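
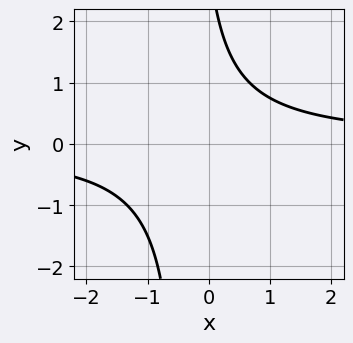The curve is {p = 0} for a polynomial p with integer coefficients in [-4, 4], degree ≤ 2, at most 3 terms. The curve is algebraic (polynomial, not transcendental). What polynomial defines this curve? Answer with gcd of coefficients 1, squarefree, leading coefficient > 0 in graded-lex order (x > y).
1. The degree is 2 — a generic line meets the curve in up to 2 points.
2. From the visible intercepts: no y-intercept at any integer in the box; no x-intercept at any integer in the box.
3. These observations pin down the coefficients.

3*x*y + y - 3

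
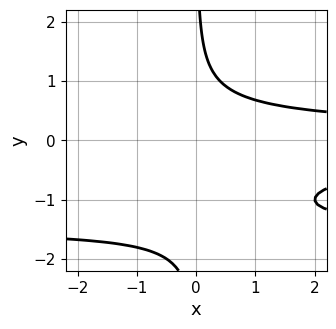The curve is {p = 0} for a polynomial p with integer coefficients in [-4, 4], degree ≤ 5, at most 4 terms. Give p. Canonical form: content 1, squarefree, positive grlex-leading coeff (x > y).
2*x*y^3 + 3*x*y^2 - 2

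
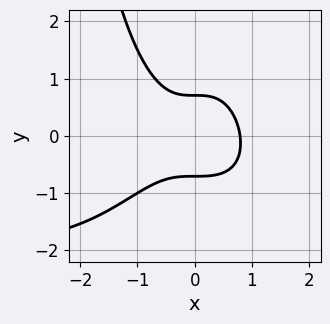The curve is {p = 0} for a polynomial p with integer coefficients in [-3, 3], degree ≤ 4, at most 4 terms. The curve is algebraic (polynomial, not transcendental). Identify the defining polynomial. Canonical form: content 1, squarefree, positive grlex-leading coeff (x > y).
(a) The degree is 4 — no degree-3 curve has this shape.
(b) Putting this together gives p.

x^3*y + 2*x^3 + 2*y^2 - 1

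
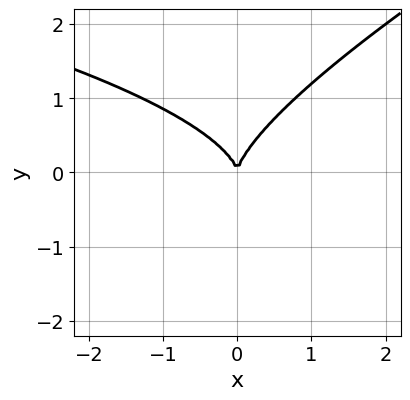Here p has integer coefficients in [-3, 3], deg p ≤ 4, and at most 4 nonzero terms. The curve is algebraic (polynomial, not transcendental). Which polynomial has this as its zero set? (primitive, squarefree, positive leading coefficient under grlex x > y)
First, degree: a generic line meets the curve in up to 3 points, so deg p = 3.
Then, from the axis intercepts and sections: one x-axis crossing is at x = 0; one y-axis crossing is at y = 0.
Finally, putting this together gives p.

x*y^2 - 2*y^3 + 2*x^2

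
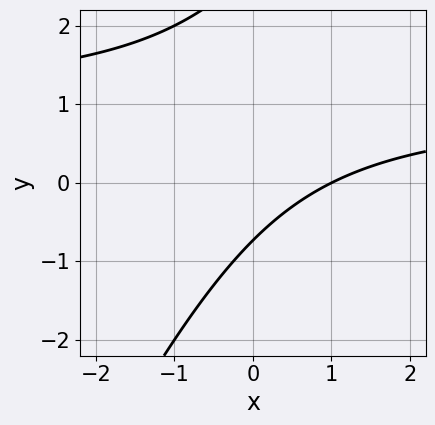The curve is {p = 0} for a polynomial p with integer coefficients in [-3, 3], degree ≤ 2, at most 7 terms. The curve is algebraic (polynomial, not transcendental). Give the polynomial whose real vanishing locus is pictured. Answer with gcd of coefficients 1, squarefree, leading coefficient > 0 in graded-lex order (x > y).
2*x*y - y^2 - 2*x + 2*y + 2

The degree is 2 — the shape is more complex than any degree-1 curve.
Observable constraints: it meets the x-axis at x = 1 (among the integer gridlines).
Putting this together gives p.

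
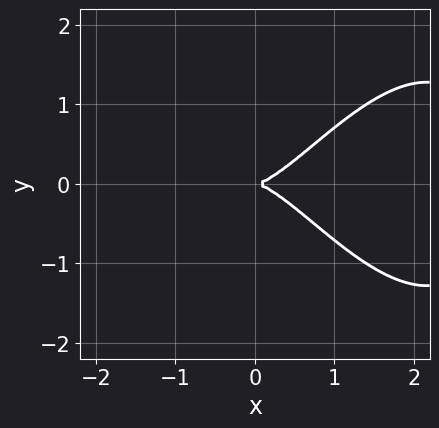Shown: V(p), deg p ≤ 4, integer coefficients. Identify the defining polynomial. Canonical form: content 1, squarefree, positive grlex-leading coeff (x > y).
(a) deg p = 4.
(b) Symmetries: mirror symmetry y ↦ −y ⇒ only even powers of y.
(c) Reading off the gridlines: it crosses the x-axis at the gridline x = 0; it meets the y-axis at y = 0 (among the integer gridlines).
(d) Putting this together gives p.

x^4 - 3*x^3 + x*y^2 + 3*y^2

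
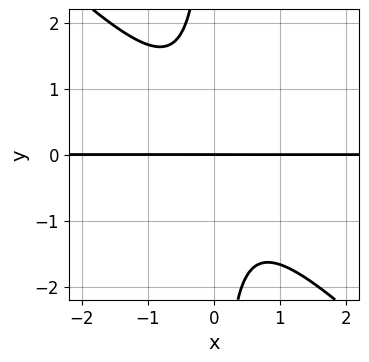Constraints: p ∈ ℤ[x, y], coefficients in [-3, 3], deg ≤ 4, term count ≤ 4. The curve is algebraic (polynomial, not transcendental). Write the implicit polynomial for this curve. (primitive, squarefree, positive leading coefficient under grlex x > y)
3*x^2*y + 3*x*y^2 + 2*y

First, degree: the shape is more complex than any degree-2 curve, so deg p = 3.
Next, observable constraints: one y-axis crossing is at y = 0; every point of the x-axis in the box is on the curve.
Finally, fitting integer coefficients to these (and the overall shape) gives p.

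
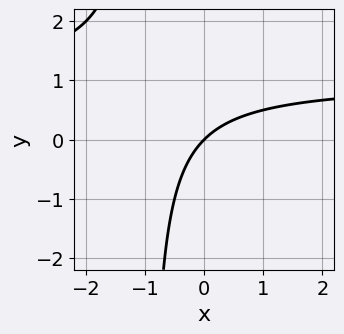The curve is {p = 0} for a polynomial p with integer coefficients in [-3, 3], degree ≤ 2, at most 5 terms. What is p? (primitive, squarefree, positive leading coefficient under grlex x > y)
(a) deg p = 2.
(b) From the visible intercepts: it meets the x-axis at x = 0 (among the integer gridlines); it crosses the y-axis at the gridline y = 0.
(c) Together with the visible shape, these determine p as stated.

x*y - x + y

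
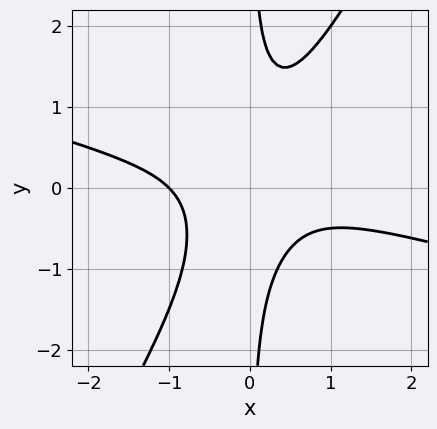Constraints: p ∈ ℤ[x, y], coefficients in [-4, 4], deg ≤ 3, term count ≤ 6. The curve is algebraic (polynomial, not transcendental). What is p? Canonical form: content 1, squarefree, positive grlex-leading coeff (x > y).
deg p = 3.
Against the integer gridlines: one x-axis crossing is at x = -1; no y-intercept at any integer in the box.
Fitting integer coefficients to these (and the overall shape) gives p.

x^3 + 3*x^2*y - 2*x*y^2 + 1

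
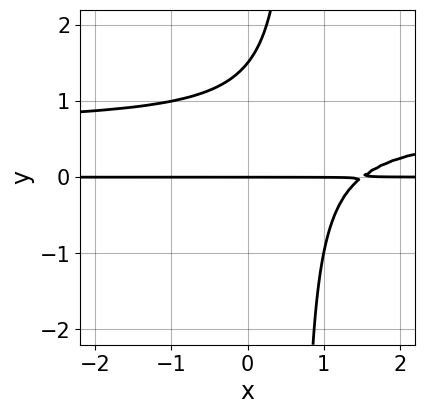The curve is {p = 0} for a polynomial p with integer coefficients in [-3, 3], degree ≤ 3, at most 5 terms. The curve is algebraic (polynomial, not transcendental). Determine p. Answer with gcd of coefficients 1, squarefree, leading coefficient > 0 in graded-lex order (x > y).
3*x*y^2 - 2*x*y - 2*y^2 + 3*y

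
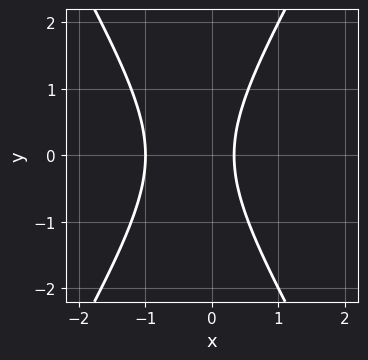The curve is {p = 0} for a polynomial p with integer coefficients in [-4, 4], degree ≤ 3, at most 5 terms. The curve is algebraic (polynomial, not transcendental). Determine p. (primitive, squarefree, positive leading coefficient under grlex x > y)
3*x^2 - y^2 + 2*x - 1

(a) The degree is 2 — no degree-1 curve has this shape.
(b) Symmetries: the y ↦ −y reflection is a symmetry, so y appears only in even powers.
(c) Reading off the gridlines: no y-intercept at any integer in the box; one x-axis crossing is at x = -1.
(d) Together with the visible shape, these determine p as stated.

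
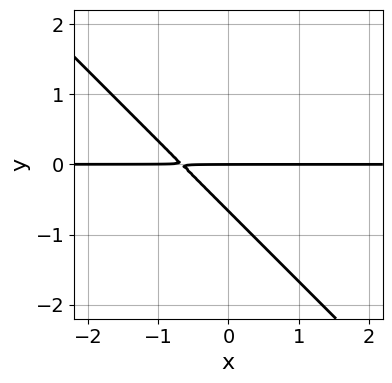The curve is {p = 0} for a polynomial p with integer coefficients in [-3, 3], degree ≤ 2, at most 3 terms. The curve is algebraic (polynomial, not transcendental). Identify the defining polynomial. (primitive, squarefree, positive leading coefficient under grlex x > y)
3*x*y + 3*y^2 + 2*y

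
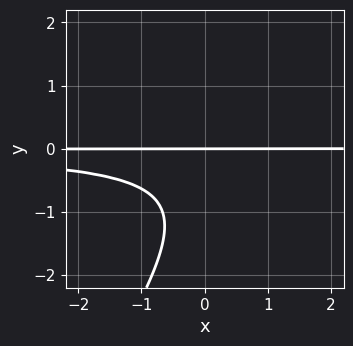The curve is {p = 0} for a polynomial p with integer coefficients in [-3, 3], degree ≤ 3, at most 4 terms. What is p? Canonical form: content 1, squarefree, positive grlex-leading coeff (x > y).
3*x*y^2 - 2*y^3 - 3*y^2 - 3*y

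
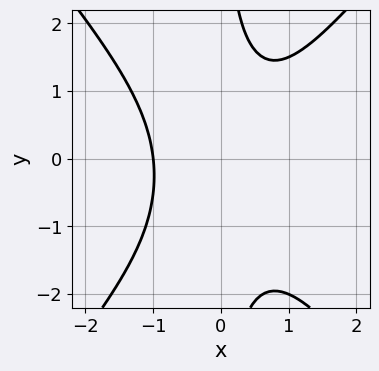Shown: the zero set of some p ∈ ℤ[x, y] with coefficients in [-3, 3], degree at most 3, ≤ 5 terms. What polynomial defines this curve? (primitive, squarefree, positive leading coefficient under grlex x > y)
(a) The degree is 3 — a generic line meets the curve in up to 3 points.
(b) Against the integer gridlines: it meets the x-axis at x = -1 (among the integer gridlines); no y-intercept at any integer in the box.
(c) These observations pin down the coefficients.

3*x^3 - 2*x*y^2 - x*y + 3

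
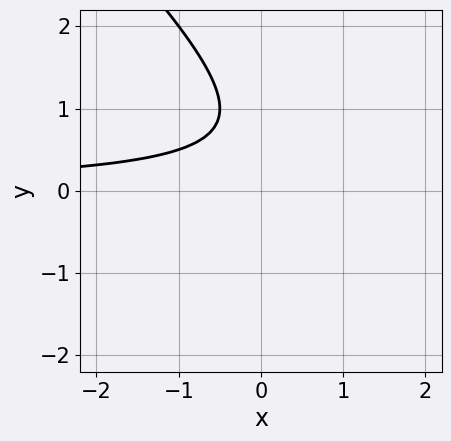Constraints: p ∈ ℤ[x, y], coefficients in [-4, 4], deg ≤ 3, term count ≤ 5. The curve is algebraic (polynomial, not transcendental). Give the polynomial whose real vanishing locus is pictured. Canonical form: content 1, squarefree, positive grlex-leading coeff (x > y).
1. The degree is 2 — a generic line meets the curve in up to 2 points.
2. From the axis intercepts and sections: no y-intercept at any integer in the box; it misses every integer gridline on the x-axis.
3. Matching integer coefficients to the picture gives p.

2*x*y + 2*y^2 - 3*y + 2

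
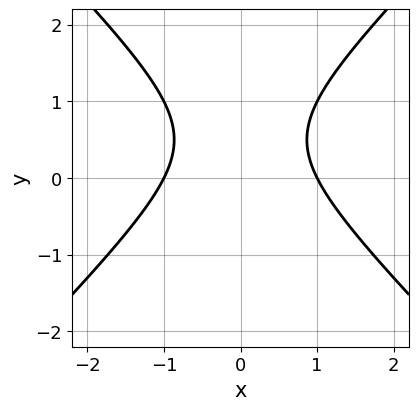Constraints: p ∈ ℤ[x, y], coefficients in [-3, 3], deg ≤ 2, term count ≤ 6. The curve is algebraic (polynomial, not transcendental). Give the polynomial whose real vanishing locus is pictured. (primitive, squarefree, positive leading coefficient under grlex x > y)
x^2 - y^2 + y - 1

The degree is 2 — a generic line meets the curve in up to 2 points.
Symmetries: the x ↦ −x reflection is a symmetry, so x appears only in even powers.
Observable constraints: among the integer gridlines, it crosses the x-axis at x ∈ {-1, 1}; no y-intercept at any integer in the box.
Assembling these constraints gives the stated polynomial.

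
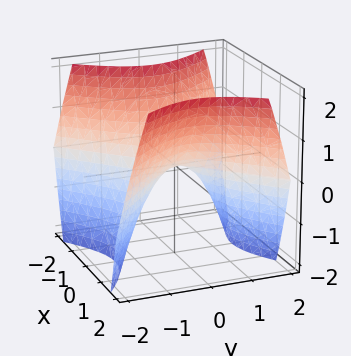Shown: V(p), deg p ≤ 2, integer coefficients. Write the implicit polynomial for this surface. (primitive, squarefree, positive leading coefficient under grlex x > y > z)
x^2 - y^2 - z

deg p = 2. A hyperbolic paraboloid; a quadric.
Symmetries: it's symmetric under x → −x, forcing even powers of x; the y ↦ −y reflection is a symmetry, so y appears only in even powers.
Checking where it meets the axes: it crosses the y-axis at the gridline y = 0; one z-axis crossing is at z = 0; it meets the x-axis at x = 0 (among the integer gridlines).
Matching integer coefficients to the picture gives p.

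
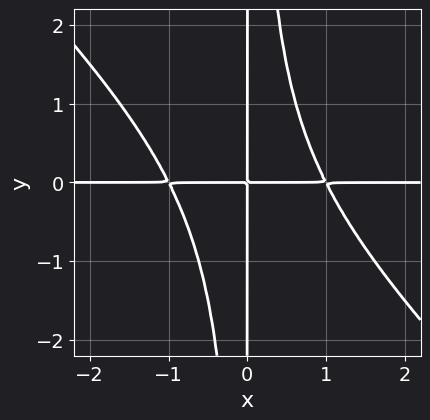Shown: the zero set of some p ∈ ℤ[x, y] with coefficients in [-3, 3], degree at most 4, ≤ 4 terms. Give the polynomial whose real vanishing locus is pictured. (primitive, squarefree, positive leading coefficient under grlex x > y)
x^3*y + x^2*y^2 - x*y

1. The degree is 4 — no degree-3 curve has this shape.
2. From the visible intercepts: the visible y-axis segment lies entirely on the curve; the visible x-axis segment lies entirely on the curve.
3. Fitting integer coefficients to these (and the overall shape) gives p.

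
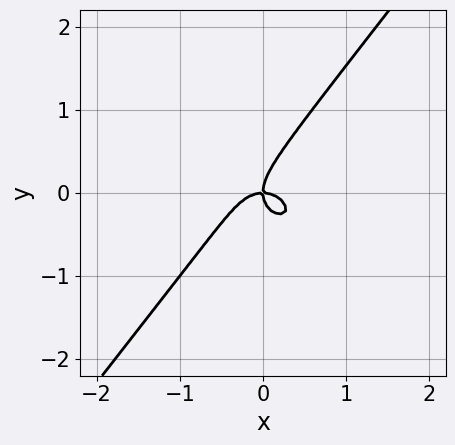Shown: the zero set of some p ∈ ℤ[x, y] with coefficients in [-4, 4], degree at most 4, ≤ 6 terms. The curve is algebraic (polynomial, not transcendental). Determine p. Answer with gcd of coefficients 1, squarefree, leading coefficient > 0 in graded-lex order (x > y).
(a) The degree is 3 — the shape is more complex than any degree-2 curve.
(b) Reading off the gridlines: one y-axis crossing is at y = 0; it meets the x-axis at x = 0 (among the integer gridlines).
(c) These observations pin down the coefficients.

3*x^3 + 2*x*y^2 - 3*y^3 + 2*x*y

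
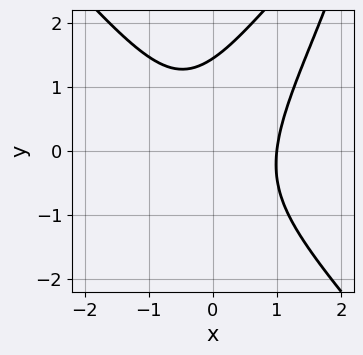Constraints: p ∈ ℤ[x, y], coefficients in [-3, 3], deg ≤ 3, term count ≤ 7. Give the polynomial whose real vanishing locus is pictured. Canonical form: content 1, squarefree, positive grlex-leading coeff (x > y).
(a) deg p = 3.
(b) Reading off the gridlines: it meets the x-axis at x = 1 (among the integer gridlines).
(c) Together with the visible shape, these determine p as stated.

3*x^3 - x^2*y - 2*x*y^2 + y^3 - 3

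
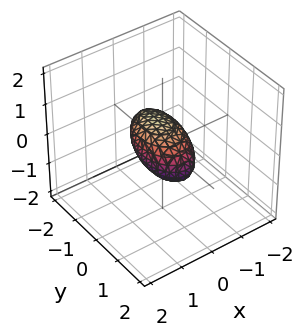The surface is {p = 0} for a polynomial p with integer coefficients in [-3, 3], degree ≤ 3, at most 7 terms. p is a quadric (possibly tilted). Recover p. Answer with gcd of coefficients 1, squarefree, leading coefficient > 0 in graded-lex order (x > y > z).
2*x^2 + y^2 + y*z + 2*z^2 - 1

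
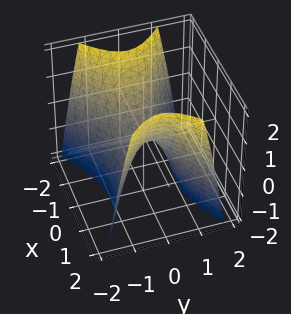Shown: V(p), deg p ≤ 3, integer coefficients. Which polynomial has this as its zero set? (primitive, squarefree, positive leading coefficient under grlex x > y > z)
1. deg p = 2.
2. Symmetries: it's symmetric under y → −y, forcing even powers of y; it's symmetric under x → −x, forcing even powers of x.
3. Against the integer gridlines: it meets the z-axis at z = 0 (among the integer gridlines); it crosses the x-axis at the gridline x = 0.
4. Matching integer coefficients to the picture gives p.

x^2 - 2*y^2 - z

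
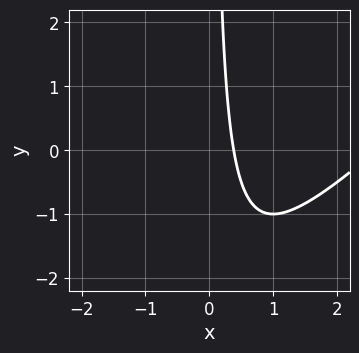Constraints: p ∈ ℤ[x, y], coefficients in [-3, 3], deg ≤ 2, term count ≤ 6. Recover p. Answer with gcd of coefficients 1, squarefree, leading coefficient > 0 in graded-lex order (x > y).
x^2 - x*y - 3*x + 1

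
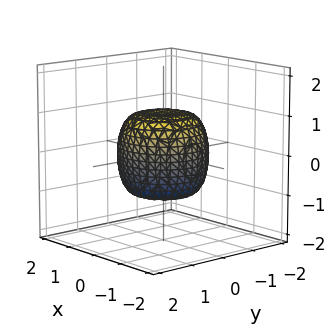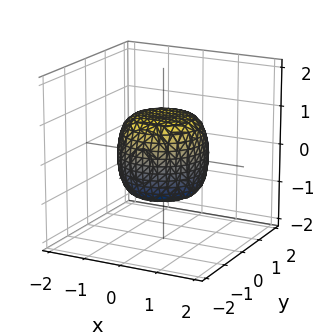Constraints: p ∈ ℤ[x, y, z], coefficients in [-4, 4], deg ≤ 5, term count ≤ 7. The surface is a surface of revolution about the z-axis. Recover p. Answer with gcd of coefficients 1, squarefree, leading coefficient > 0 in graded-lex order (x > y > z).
2*x^4 + 4*x^2*y^2 + 2*y^4 - x^2 - y^2 + 2*z^2 - 2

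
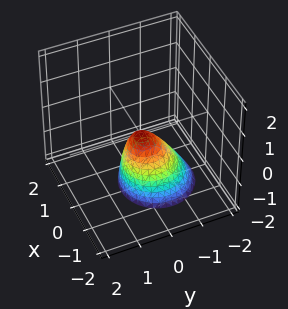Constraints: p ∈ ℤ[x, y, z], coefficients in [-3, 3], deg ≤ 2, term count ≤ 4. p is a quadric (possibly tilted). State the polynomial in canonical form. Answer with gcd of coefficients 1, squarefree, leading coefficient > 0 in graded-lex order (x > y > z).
1. deg p = 2.
2. Observable constraints: it meets the x-axis at x = 0 (among the integer gridlines); it meets the z-axis at z = 0 (among the integer gridlines); it crosses the y-axis at the gridline y = 0.
3. Matching integer coefficients to the picture gives p.

2*x^2 + 2*y^2 - y*z + z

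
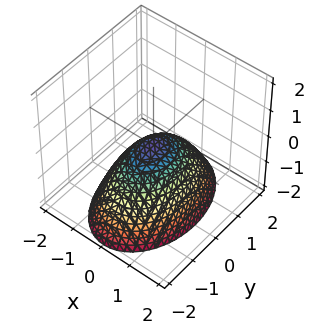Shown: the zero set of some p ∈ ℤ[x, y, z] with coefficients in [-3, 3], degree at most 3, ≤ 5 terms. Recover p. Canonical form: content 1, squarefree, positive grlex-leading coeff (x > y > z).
The degree is 2 — a single bowl opening along one axis; a quadric.
Symmetries: mirror symmetry x ↦ −x ⇒ only even powers of x; the y ↦ −y reflection is a symmetry, so y appears only in even powers.
Observable constraints: it meets the x-axis at x = 0 (among the integer gridlines); one z-axis crossing is at z = 0; it meets the y-axis at y = 0 (among the integer gridlines).
Assembling these constraints gives the stated polynomial.

2*x^2 + y^2 + 2*z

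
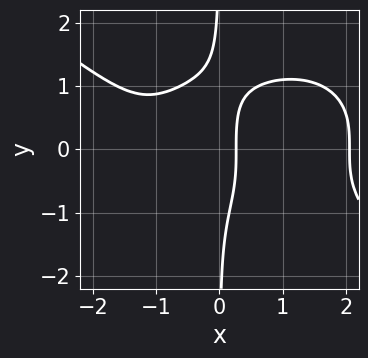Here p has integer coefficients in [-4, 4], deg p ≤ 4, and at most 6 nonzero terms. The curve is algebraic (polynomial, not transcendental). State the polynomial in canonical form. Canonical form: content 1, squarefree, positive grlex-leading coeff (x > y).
First, the degree is 4 — no degree-3 curve has this shape.
Next, observable constraints: it misses every integer gridline on the y-axis.
Finally, matching integer coefficients to the picture gives p.

x^4 + 3*x*y^3 - 3*x^2 - 3*x + 1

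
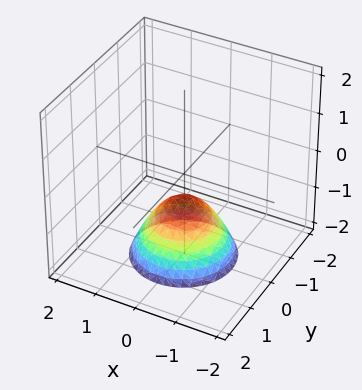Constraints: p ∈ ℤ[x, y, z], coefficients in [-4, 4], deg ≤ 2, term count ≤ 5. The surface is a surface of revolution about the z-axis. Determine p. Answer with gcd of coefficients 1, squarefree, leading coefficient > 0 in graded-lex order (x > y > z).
3*x^2 + 3*y^2 + 3*z + 2

First, degree: the shape is more complex than any degree-1 surface, so deg p = 2.
Next, by symmetry, every cross-section ⟂ z is a circle, so x, y appear only via x² + y².
Then, reading off the gridlines: it misses every integer gridline on the y-axis; the surface avoids every integer x-axis point in the box; a circular section at z = -1 has radius between 0 and 1.
Finally, the integer polynomial consistent with all of this is the stated p.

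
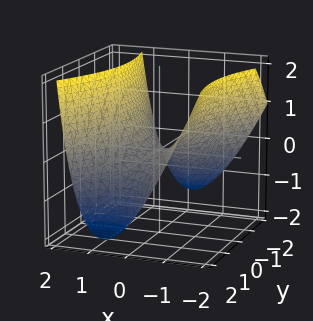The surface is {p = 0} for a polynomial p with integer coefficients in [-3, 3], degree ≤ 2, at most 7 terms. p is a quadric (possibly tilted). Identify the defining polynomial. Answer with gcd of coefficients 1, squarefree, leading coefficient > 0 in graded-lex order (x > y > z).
(a) Degree: a generic line meets the surface in up to 2 points, so deg p = 2.
(b) Observable constraints: it crosses the x-axis at the gridline x = 0; one y-axis crossing is at y = 0; it crosses the z-axis at the gridline z = 0.
(c) Putting this together gives p.

3*x^2 - x*y + x*z - y^2 - 3*z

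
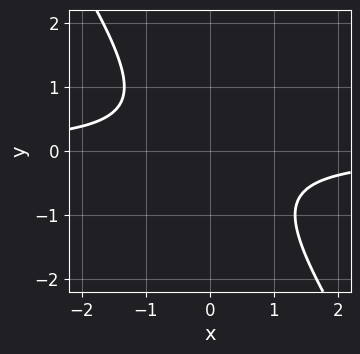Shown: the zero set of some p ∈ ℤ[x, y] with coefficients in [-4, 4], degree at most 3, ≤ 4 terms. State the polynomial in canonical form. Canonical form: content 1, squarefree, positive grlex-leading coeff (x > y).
3*x*y + 2*y^2 + 2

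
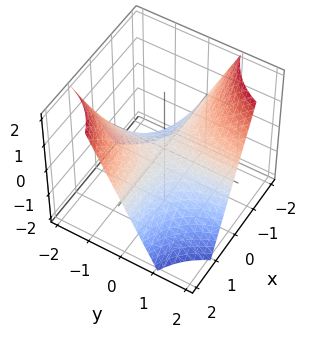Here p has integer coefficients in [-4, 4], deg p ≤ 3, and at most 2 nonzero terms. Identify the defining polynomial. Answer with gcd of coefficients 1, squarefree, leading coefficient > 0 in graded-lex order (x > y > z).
(a) deg p = 2. A hyperbolic paraboloid; a quadric.
(b) Observable constraints: it crosses the z-axis at the gridline z = 0; the visible x-axis segment lies entirely on the surface; every point of the y-axis in the box is on the surface.
(c) Fitting integer coefficients to these (and the overall shape) gives p.

x*y + z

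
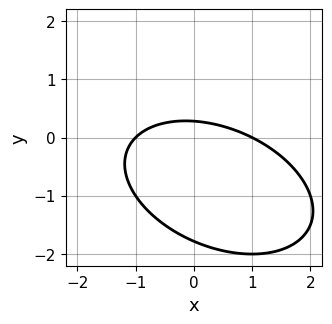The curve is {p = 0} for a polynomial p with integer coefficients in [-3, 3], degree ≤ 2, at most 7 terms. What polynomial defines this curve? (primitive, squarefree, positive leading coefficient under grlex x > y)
Degree: a generic line meets the curve in up to 2 points, so deg p = 2.
Checking where it meets the axes: among the integer gridlines, it crosses the x-axis at x ∈ {-1, 1}.
Together with the visible shape, these determine p as stated.

x^2 + x*y + 2*y^2 + 3*y - 1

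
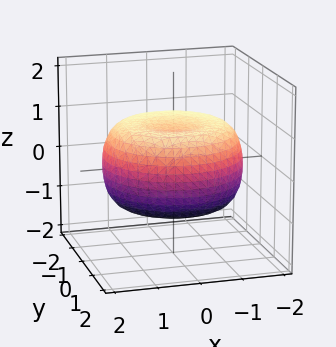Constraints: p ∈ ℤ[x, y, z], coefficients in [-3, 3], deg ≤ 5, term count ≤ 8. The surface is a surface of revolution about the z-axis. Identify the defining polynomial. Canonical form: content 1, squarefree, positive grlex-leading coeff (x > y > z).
x^4 + 2*x^2*y^2 + y^4 - 2*x^2 - 2*y^2 + 3*z^2 - 2

The degree is 4 — a generic line meets the surface in up to 4 points.
Symmetries: every cross-section ⟂ z is a circle, so x, y appear only via x² + y².
Reading off the gridlines: a circular section at z = 0 has radius between 1 and 2.
Matching integer coefficients to the picture gives p.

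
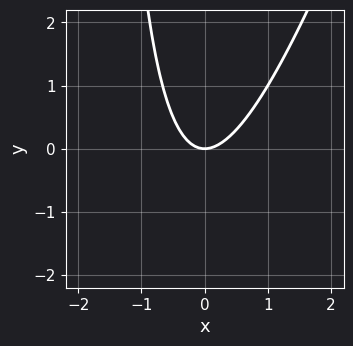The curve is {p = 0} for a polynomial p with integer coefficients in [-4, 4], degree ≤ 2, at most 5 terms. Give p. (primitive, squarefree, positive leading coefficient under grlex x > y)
3*x^2 - x*y - 2*y

First, degree: the shape is more complex than any degree-1 curve, so deg p = 2.
Next, checking where it meets the axes: one y-axis crossing is at y = 0; it crosses the x-axis at the gridline x = 0.
Finally, matching integer coefficients to the picture gives p.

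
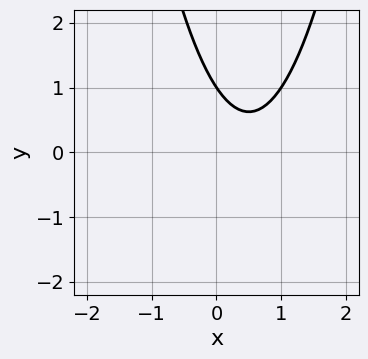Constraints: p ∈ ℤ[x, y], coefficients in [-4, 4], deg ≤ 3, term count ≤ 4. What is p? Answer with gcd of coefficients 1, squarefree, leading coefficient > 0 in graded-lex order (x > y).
3*x^2 - 3*x - 2*y + 2

The degree is 2 — no degree-1 curve has this shape.
From the axis intercepts and sections: it misses every integer gridline on the x-axis; it crosses the y-axis at the gridline y = 1.
Together with the visible shape, these determine p as stated.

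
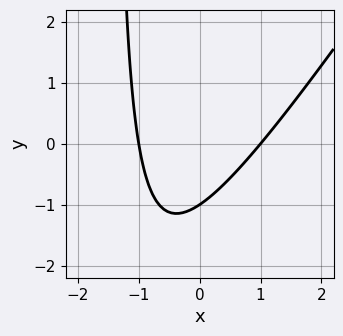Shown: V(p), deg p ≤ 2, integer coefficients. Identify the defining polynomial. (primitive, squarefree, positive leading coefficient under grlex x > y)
3*x^2 - 2*x*y - 3*y - 3

(a) The degree is 2 — the shape is more complex than any degree-1 curve.
(b) From the axis intercepts and sections: among the integer gridlines, it crosses the x-axis at x ∈ {-1, 1}; it meets the y-axis at y = -1 (among the integer gridlines).
(c) Together with the visible shape, these determine p as stated.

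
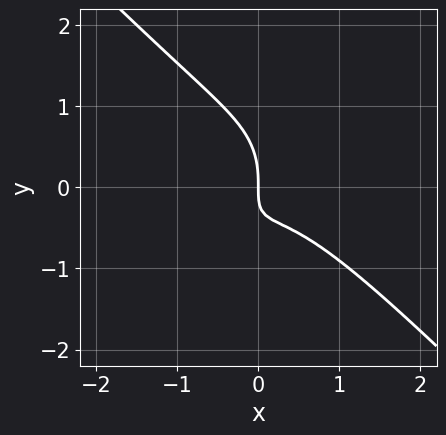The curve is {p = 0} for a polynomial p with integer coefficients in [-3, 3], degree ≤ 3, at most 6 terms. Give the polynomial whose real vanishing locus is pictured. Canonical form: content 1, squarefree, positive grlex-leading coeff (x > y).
(a) Degree: a generic line meets the curve in up to 3 points, so deg p = 3.
(b) Against the integer gridlines: it crosses the y-axis at the gridline y = 0; it crosses the x-axis at the gridline x = 0.
(c) These observations pin down the coefficients.

3*x^3 - x*y^2 + 2*y^3 + 3*x*y + 2*x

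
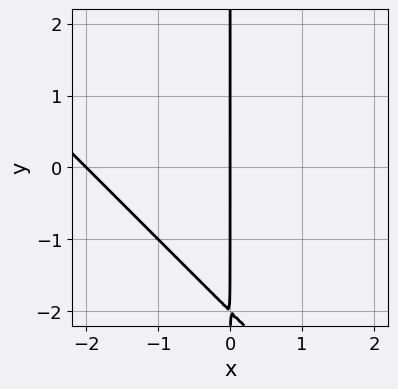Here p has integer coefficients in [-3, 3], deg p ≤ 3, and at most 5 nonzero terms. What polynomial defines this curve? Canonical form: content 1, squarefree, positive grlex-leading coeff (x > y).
x^2 + x*y + 2*x

(a) The degree is 2 — the shape is more complex than any degree-1 curve.
(b) Checking where it meets the axes: every point of the y-axis in the box is on the curve; the x-axis gridline crossings are at x ∈ {-2, 0}.
(c) The integer polynomial consistent with all of this is the stated p.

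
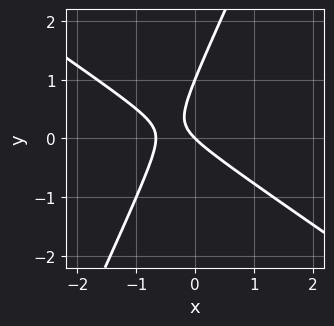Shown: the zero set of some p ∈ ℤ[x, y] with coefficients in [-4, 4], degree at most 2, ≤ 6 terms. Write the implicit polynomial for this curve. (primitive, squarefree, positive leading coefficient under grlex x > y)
3*x^2 + 3*x*y - 2*y^2 + 2*x + 2*y

1. The degree is 2 — no degree-1 curve has this shape.
2. Observable constraints: the y-axis gridline crossings are at y ∈ {0, 1}; one x-axis crossing is at x = 0.
3. Fitting integer coefficients to these (and the overall shape) gives p.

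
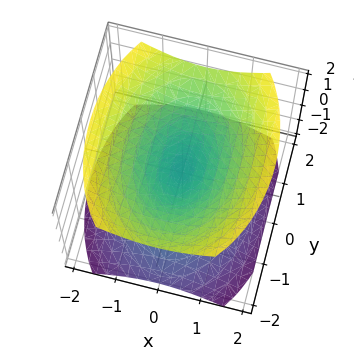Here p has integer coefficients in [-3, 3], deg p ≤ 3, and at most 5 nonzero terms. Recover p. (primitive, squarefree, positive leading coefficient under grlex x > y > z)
2*x^2 + y^2 - 2*z^2

There are 2 components. Treating them together as one polynomial.
deg p = 2. A double cone through the origin; a quadric.
Symmetries: it's symmetric under y → −y, forcing even powers of y; the z ↦ −z reflection is a symmetry, so z appears only in even powers; it's symmetric under x → −x, forcing even powers of x.
Observable constraints: one y-axis crossing is at y = 0; it meets the x-axis at x = 0 (among the integer gridlines).
Matching integer coefficients to the picture gives p.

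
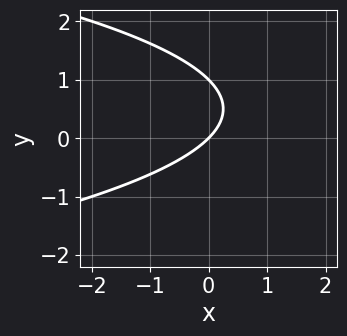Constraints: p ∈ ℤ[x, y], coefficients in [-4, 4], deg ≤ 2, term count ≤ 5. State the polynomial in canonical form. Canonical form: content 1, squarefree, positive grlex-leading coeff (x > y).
y^2 + x - y

1. The degree is 2 — the shape is more complex than any degree-1 curve.
2. From the visible intercepts: among the integer gridlines, it crosses the y-axis at y ∈ {0, 1}; it crosses the x-axis at the gridline x = 0.
3. The integer polynomial consistent with all of this is the stated p.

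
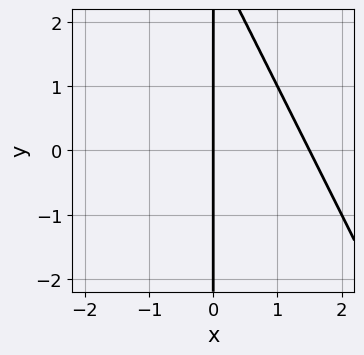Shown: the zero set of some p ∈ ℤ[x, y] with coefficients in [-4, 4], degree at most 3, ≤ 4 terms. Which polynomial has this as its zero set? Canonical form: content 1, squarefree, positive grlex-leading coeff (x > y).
2*x^2 + x*y - 3*x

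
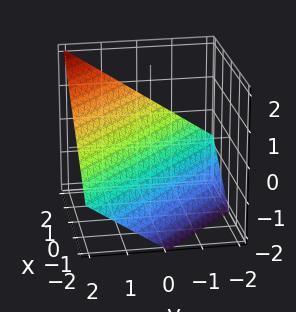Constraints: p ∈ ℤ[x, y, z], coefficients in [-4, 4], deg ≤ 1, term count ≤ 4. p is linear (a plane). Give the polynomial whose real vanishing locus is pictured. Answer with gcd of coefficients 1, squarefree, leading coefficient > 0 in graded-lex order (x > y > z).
The degree is 1 — every cross-section is a straight line — this is a plane.
Against the integer gridlines: one y-axis crossing is at y = 1; it meets the x-axis at x = 1 (among the integer gridlines).
Assembling these constraints gives the stated polynomial.

2*x + 2*y - 3*z - 2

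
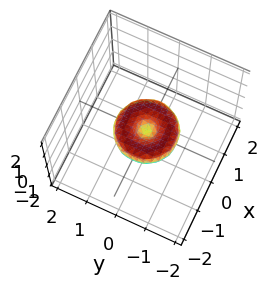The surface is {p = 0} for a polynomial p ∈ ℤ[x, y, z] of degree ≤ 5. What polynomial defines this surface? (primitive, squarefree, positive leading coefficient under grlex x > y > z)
(a) deg p = 4.
(b) By symmetry, the z-axis is an axis of rotation, so x and y enter only as x² + y².
(c) From the axis intercepts and sections: among the integer gridlines, it crosses the y-axis at y ∈ {-1, 0, 1}; a circular section at z = 0 has radius exactly 1; the x-axis gridline crossings are at x ∈ {-1, 0, 1}; one z-axis crossing is at z = 0.
(d) Together with the visible shape, these determine p as stated.

x^4 + 2*x^2*y^2 + y^4 - x^2 - y^2 + 2*z^2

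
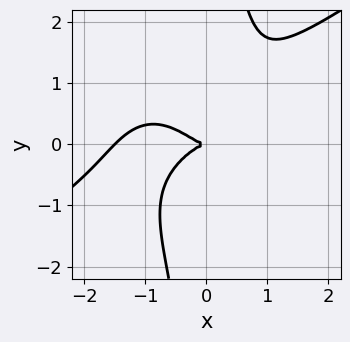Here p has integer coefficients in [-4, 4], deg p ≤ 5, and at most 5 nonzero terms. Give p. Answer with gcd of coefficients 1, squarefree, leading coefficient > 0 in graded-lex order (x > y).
(a) The degree is 4 — the shape is more complex than any degree-3 curve.
(b) Against the integer gridlines: one x-axis crossing is at x = 0; one y-axis crossing is at y = 0.
(c) Together with the visible shape, these determine p as stated.

2*x^4 - 2*x^3*y - 2*x*y^3 + 3*x^3 + 3*y^2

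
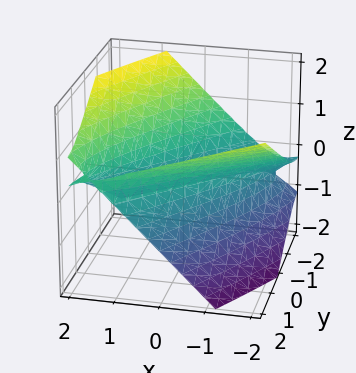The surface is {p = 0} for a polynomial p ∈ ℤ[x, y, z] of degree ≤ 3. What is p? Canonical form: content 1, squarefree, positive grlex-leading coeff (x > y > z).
Degree: no degree-1 surface has this shape, so deg p = 2.
From the axis intercepts and sections: among the integer gridlines, it crosses the x-axis at x ∈ {-1, 1}; it misses every integer gridline on the z-axis; the y-axis gridline crossings are at y ∈ {-1, 1}.
Putting this together gives p.

x^2 - 2*x*y + 2*x*z + y^2 - 3*z^2 - 1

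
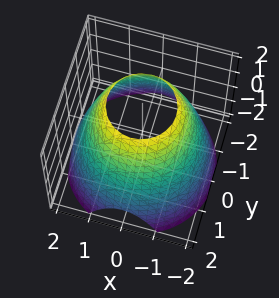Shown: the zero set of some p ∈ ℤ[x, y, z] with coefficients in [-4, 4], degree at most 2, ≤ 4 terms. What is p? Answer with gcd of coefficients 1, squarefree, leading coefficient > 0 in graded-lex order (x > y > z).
x^2 + y^2 + z - 3

1. deg p = 2. A generic line meets the surface in up to 2 points.
2. Symmetries: the surface is invariant under rotation about z: p = q(x² + y², z).
3. Against the integer gridlines: no z-intercept at any integer in the box; a circular section at z = 1 has radius between 1 and 2.
4. Putting this together gives p.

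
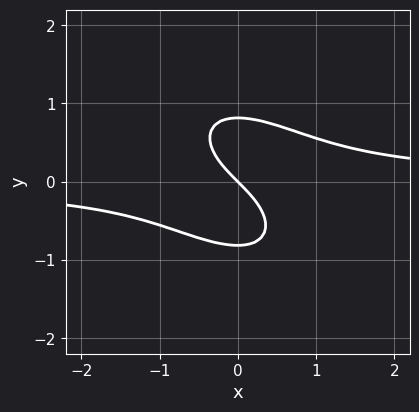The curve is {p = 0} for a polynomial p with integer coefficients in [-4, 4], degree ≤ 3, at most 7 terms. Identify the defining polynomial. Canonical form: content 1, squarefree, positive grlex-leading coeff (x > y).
3*x^2*y + 3*x*y^2 + 3*y^3 - 2*x - 2*y

Degree: a generic line meets the curve in up to 3 points, so deg p = 3.
Reading off the gridlines: it crosses the x-axis at the gridline x = 0; it meets the y-axis at y = 0 (among the integer gridlines).
The integer polynomial consistent with all of this is the stated p.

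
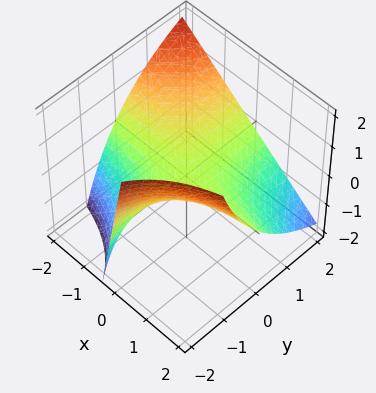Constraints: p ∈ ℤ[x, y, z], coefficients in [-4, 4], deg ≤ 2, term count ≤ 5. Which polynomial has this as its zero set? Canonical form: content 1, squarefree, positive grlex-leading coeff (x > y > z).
2*x*y + y*z + 3*z

deg p = 2. A generic line meets the surface in up to 2 points.
From the visible intercepts: one z-axis crossing is at z = 0; the visible x-axis segment lies entirely on the surface; every point of the y-axis in the box is on the surface.
Fitting integer coefficients to these (and the overall shape) gives p.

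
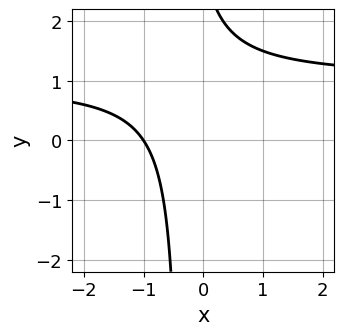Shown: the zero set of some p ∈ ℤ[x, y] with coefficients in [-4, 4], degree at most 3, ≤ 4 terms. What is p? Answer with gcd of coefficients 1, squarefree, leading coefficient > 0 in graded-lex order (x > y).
3*x*y - 3*x + y - 3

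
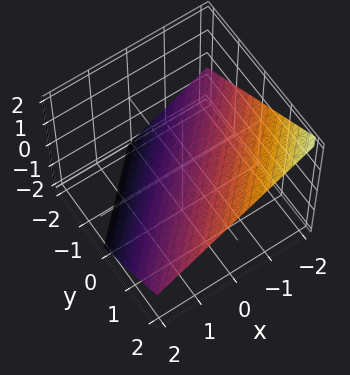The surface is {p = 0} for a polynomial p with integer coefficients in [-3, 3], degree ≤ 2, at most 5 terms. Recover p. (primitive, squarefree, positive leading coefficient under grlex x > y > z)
First, deg p = 1.
Then, from the axis intercepts and sections: it meets the y-axis at y = 1 (among the integer gridlines); it meets the x-axis at x = -1 (among the integer gridlines).
Finally, solving for integer coefficients yields p as stated.

2*x - 2*y + 3*z + 2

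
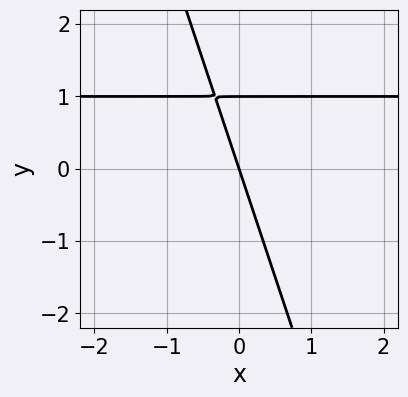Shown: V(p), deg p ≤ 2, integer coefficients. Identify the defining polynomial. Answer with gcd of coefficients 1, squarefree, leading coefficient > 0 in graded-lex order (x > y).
3*x*y + y^2 - 3*x - y

1. Degree: the shape is more complex than any degree-1 curve, so deg p = 2.
2. From the axis intercepts and sections: one x-axis crossing is at x = 0; the y-axis gridline crossings are at y ∈ {0, 1}.
3. Fitting integer coefficients to these (and the overall shape) gives p.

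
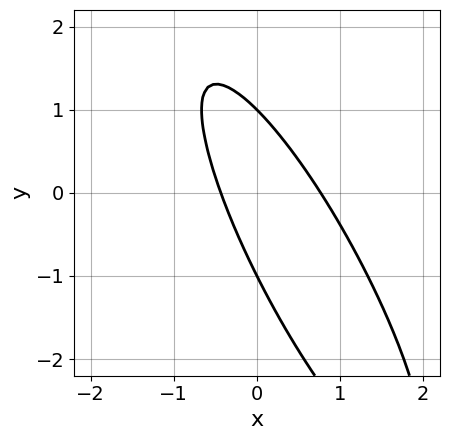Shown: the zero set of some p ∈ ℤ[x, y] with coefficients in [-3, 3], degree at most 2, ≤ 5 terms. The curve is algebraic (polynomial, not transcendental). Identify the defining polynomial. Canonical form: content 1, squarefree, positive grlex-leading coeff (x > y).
Degree: the shape is more complex than any degree-1 curve, so deg p = 2.
Checking where it meets the axes: among the integer gridlines, it crosses the y-axis at y ∈ {-1, 1}.
Solving for integer coefficients yields p as stated.

3*x^2 + 3*x*y + y^2 - x - 1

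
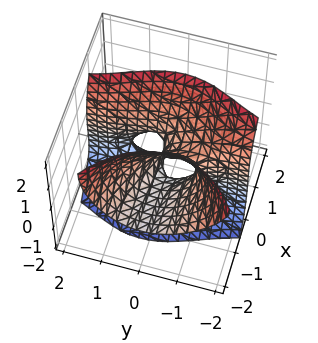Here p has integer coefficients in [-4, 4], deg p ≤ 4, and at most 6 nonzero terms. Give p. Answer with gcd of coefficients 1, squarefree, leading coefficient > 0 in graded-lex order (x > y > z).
1. The degree is 3 — a generic line meets the surface in up to 3 points.
2. From the axis intercepts and sections: it crosses the y-axis at the gridline y = 0; every point of the x-axis in the box is on the surface.
3. Solving for integer coefficients yields p as stated.

3*x^2*z + 3*x*y^2 + x*y*z - z^3 - y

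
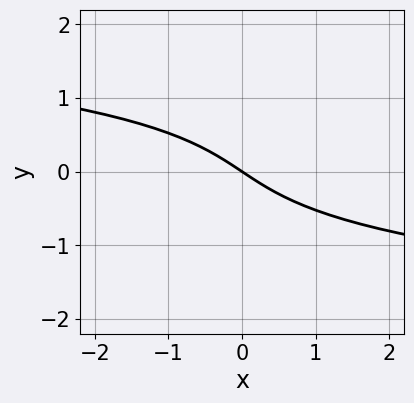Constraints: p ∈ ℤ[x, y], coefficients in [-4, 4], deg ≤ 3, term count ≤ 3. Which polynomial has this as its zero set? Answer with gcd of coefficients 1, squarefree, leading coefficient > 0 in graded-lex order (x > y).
3*y^3 + 2*x + 3*y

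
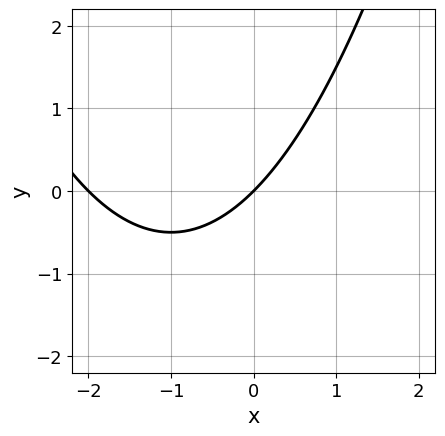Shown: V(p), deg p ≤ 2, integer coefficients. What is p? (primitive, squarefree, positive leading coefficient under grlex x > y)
First, degree: no degree-1 curve has this shape, so deg p = 2.
Next, from the axis intercepts and sections: it crosses the y-axis at the gridline y = 0; the x-axis gridline crossings are at x ∈ {-2, 0}.
Finally, solving for integer coefficients yields p as stated.

x^2 + 2*x - 2*y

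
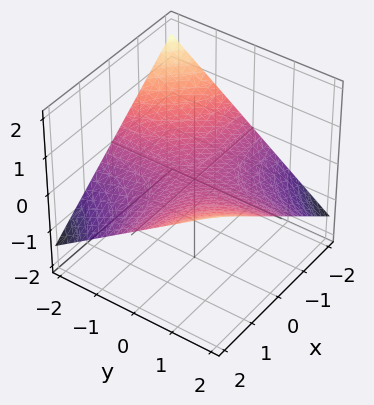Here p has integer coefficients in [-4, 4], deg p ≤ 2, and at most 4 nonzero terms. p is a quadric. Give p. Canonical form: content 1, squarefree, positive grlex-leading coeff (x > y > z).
1. deg p = 2.
2. Observable constraints: it meets the z-axis at z = 0 (among the integer gridlines); the visible y-axis segment lies entirely on the surface; every point of the x-axis in the box is on the surface.
3. Matching integer coefficients to the picture gives p.

x*y - 3*z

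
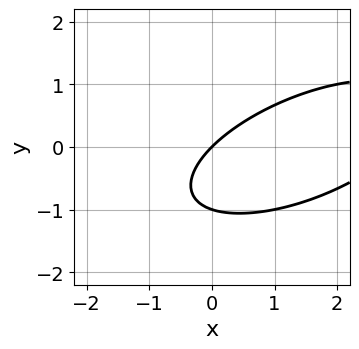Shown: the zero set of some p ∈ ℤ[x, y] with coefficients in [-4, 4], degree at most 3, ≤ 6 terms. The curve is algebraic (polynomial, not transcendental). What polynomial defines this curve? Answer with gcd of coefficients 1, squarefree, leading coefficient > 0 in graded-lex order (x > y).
First, the degree is 2 — a generic line meets the curve in up to 2 points.
Then, from the visible intercepts: among the integer gridlines, it crosses the y-axis at y ∈ {-1, 0}; it crosses the x-axis at the gridline x = 0.
Finally, assembling these constraints gives the stated polynomial.

x^2 - 2*x*y + 3*y^2 - 3*x + 3*y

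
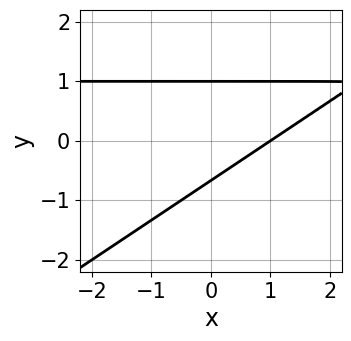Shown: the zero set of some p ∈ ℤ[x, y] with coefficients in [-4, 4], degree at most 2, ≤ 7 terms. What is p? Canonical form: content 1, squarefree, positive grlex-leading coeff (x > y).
2*x*y - 3*y^2 - 2*x + y + 2

1. Degree: a generic line meets the curve in up to 2 points, so deg p = 2.
2. Reading off the gridlines: it meets the y-axis at y = 1 (among the integer gridlines); it crosses the x-axis at the gridline x = 1.
3. The integer polynomial consistent with all of this is the stated p.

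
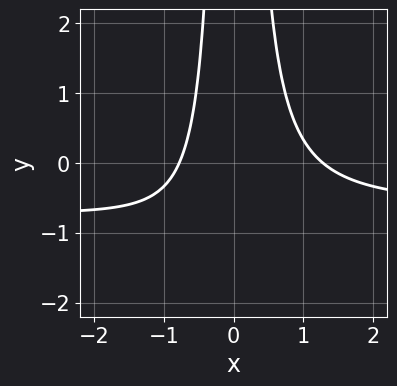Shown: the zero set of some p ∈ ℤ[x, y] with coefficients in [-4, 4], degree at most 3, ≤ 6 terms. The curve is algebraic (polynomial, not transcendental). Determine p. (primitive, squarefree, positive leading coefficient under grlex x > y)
The degree is 3 — the shape is more complex than any degree-2 curve.
Observable constraints: the curve avoids every integer y-axis point in the box.
Fitting integer coefficients to these (and the overall shape) gives p.

3*x^2*y + 2*x^2 - x - 2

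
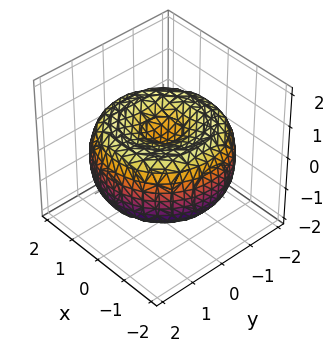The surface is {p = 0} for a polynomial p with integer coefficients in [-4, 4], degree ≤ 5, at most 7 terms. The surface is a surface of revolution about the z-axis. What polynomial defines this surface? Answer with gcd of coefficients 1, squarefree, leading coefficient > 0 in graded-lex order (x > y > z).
1. deg p = 4. A generic line meets the surface in up to 4 points.
2. By symmetry, the z-axis is an axis of rotation, so x and y enter only as x² + y².
3. Checking where it meets the axes: a circular section at z = 1 has radius exactly 1.
4. Solving for integer coefficients yields p as stated.

x^4 + 2*x^2*y^2 + y^4 - 3*x^2 - 3*y^2 + 3*z^2 - 1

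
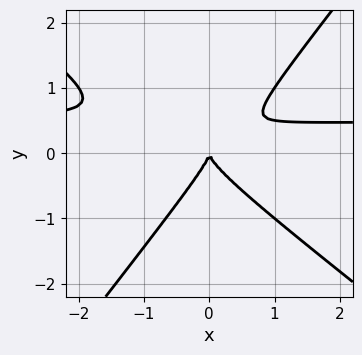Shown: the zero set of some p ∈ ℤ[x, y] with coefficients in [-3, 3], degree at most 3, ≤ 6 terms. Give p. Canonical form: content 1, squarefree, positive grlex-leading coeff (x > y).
2*x^2*y + x*y^2 - 2*y^3 - x^2

First, deg p = 3. A generic line meets the curve in up to 3 points.
Next, from the axis intercepts and sections: it crosses the y-axis at the gridline y = 0; it meets the x-axis at x = 0 (among the integer gridlines).
Finally, these observations pin down the coefficients.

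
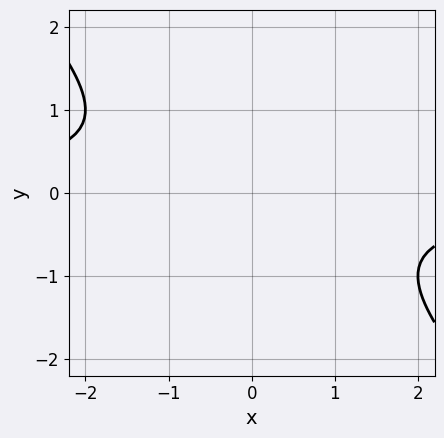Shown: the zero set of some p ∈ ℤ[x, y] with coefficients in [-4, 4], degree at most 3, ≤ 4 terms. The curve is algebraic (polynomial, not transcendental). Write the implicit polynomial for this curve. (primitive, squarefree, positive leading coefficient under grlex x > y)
First, deg p = 2.
Next, from the axis intercepts and sections: no y-intercept at any integer in the box; no x-intercept at any integer in the box.
Finally, the integer polynomial consistent with all of this is the stated p.

x*y + y^2 + 1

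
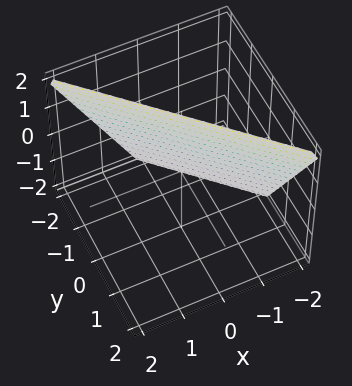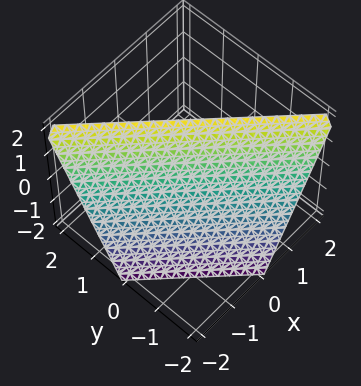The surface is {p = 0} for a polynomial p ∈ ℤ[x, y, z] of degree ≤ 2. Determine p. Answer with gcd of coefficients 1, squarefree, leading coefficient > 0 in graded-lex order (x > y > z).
2*x + 2*y - z + 2

(a) deg p = 1. The surface is flat (a plane).
(b) From the visible intercepts: it crosses the z-axis at the gridline z = 2; it crosses the y-axis at the gridline y = -1; it crosses the x-axis at the gridline x = -1.
(c) Putting this together gives p.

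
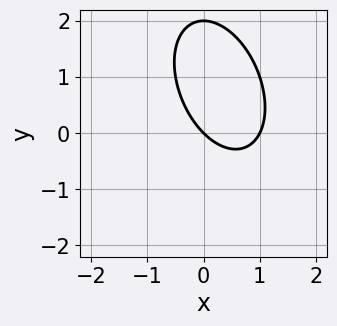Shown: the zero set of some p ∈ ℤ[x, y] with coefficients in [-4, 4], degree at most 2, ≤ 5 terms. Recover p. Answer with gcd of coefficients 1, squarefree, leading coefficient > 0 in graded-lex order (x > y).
2*x^2 + x*y + y^2 - 2*x - 2*y

The degree is 2 — the shape is more complex than any degree-1 curve.
Against the integer gridlines: among the integer gridlines, it crosses the y-axis at y ∈ {0, 2}; the x-axis gridline crossings are at x ∈ {0, 1}.
Assembling these constraints gives the stated polynomial.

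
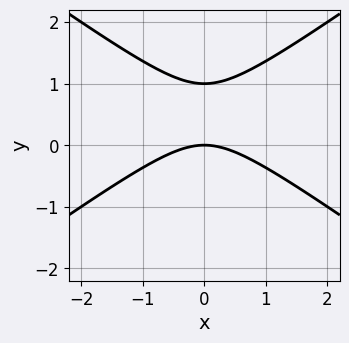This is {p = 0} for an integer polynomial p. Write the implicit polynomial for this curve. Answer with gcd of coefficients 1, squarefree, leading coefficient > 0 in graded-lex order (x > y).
First, degree: no degree-1 curve has this shape, so deg p = 2.
Then, symmetries: mirror symmetry x ↦ −x ⇒ only even powers of x.
Next, from the axis intercepts and sections: the y-axis gridline crossings are at y ∈ {0, 1}; one x-axis crossing is at x = 0.
Finally, matching integer coefficients to the picture gives p.

x^2 - 2*y^2 + 2*y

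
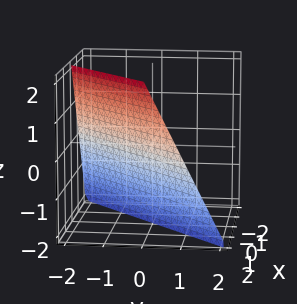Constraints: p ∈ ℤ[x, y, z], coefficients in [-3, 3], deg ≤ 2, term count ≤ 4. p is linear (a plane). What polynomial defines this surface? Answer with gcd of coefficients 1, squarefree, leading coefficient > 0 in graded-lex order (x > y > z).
2*x - 2*y - z - 2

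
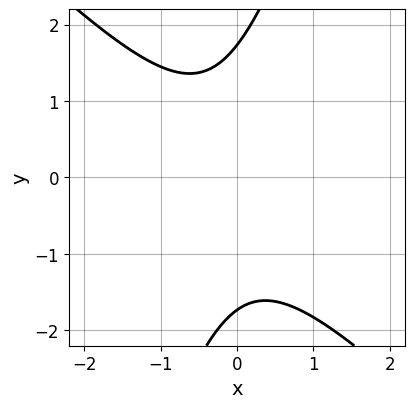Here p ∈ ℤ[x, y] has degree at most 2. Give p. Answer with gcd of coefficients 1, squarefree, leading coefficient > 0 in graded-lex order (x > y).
3*x^2 + 2*x*y - y^2 + x + 3

Degree: no degree-1 curve has this shape, so deg p = 2.
Reading off the gridlines: the curve avoids every integer x-axis point in the box.
Together with the visible shape, these determine p as stated.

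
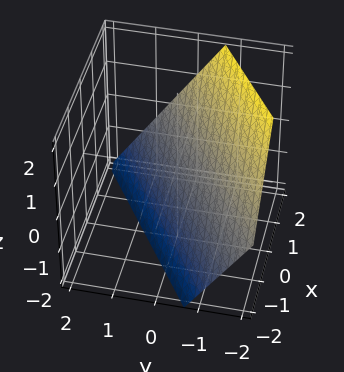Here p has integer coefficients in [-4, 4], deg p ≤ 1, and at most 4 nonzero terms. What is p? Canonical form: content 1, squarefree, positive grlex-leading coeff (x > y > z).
2*x - 3*y - 2*z - 2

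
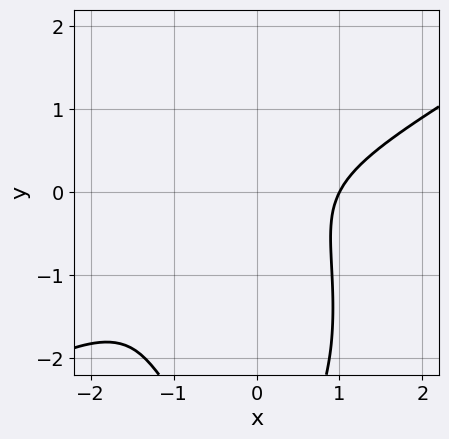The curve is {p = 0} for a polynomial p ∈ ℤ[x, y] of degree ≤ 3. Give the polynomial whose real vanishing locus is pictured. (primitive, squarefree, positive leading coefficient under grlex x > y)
(a) deg p = 3. No degree-2 curve has this shape.
(b) Reading off the gridlines: no y-intercept at any integer in the box; it meets the x-axis at x = 1 (among the integer gridlines).
(c) Assembling these constraints gives the stated polynomial.

2*x^3 - 3*x^2*y - y^3 - 3*y^2 - 2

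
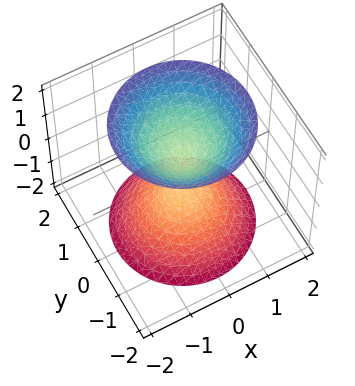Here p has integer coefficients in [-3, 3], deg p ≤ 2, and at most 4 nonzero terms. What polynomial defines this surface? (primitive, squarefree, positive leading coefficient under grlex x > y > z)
3*x^2 + 3*y^2 - 2*z^2 + 1

I count 2 distinct pieces. They look like related sheets of one shape, so recover p as a whole.
Degree: two separate bowl-shaped sheets opening away from each other; a quadric, so deg p = 2.
Symmetries: the z ↦ −z reflection is a symmetry, so z appears only in even powers; rotational symmetry about the z-axis ⇒ p depends on x, y only through x² + y².
Against the integer gridlines: no y-intercept at any integer in the box; a circular section at z = 1 has radius between 0 and 1; no x-intercept at any integer in the box.
Together with the visible shape, these determine p as stated.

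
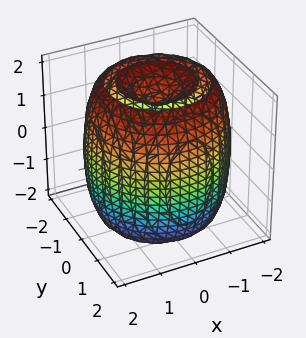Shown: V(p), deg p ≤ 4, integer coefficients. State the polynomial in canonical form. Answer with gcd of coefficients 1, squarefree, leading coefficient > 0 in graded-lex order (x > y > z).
1. I count 2 distinct pieces.
2. Degree: no degree-3 surface has this shape, so deg p = 4.
3. By symmetry, every cross-section ⟂ z is a circle, so x, y appear only via x² + y².
4. Reading off the gridlines: a circular section at z = 2 has radius exactly 1.
5. Matching integer coefficients to the picture gives p.

x^4 + 2*x^2*y^2 + y^4 - 3*x^2 - 3*y^2 + z^2 - 2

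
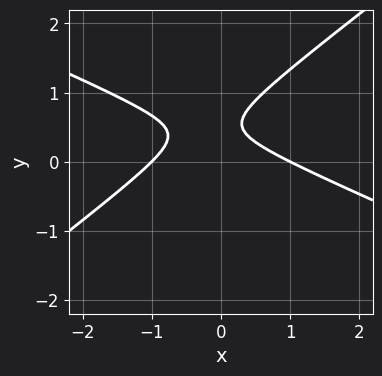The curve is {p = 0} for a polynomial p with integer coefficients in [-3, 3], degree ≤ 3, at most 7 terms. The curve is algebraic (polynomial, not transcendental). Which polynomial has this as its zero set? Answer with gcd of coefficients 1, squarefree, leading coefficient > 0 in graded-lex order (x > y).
x^2 + x*y - 3*y^2 + 3*y - 1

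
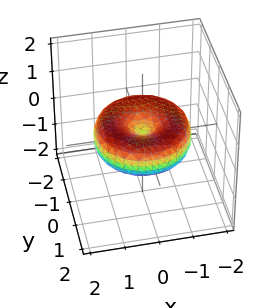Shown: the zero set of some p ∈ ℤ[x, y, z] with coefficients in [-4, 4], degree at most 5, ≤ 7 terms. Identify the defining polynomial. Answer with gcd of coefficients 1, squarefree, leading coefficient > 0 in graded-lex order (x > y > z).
(a) Degree: a generic line meets the surface in up to 4 points, so deg p = 4.
(b) By symmetry, every cross-section ⟂ z is a circle, so x, y appear only via x² + y².
(c) From the axis intercepts and sections: it crosses the x-axis at the gridline x = 0; one y-axis crossing is at y = 0; a circular section at z = 0 has radius between 1 and 2; it meets the z-axis at z = 0 (among the integer gridlines).
(d) Together with the visible shape, these determine p as stated.

x^4 + 2*x^2*y^2 + y^4 - 2*x^2 - 2*y^2 + 3*z^2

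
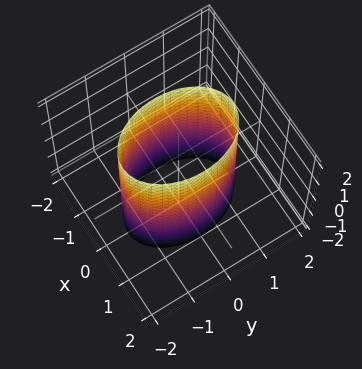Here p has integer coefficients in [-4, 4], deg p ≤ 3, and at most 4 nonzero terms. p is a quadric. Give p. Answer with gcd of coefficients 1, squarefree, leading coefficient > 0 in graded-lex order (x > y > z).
2*x^2 + y^2 - 2

First, deg p = 2. Constant cross-section along one axis; a quadric.
Then, symmetries: mirror symmetry z ↦ −z ⇒ only even powers of z; the x ↦ −x reflection is a symmetry, so x appears only in even powers; the y ↦ −y reflection is a symmetry, so y appears only in even powers.
Then, observable constraints: the surface avoids every integer z-axis point in the box; among the integer gridlines, it crosses the x-axis at x ∈ {-1, 1}.
Finally, assembling these constraints gives the stated polynomial.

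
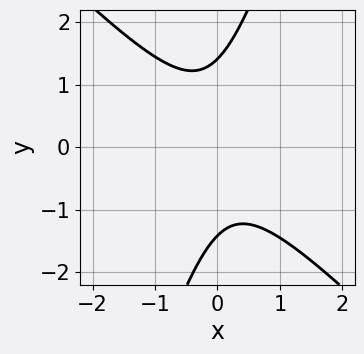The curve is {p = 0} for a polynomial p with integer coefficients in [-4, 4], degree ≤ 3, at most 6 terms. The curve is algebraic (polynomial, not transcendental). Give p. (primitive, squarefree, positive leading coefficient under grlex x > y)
3*x^2 + 2*x*y - y^2 + 2

(a) The degree is 2 — the shape is more complex than any degree-1 curve.
(b) Reading off the gridlines: no x-intercept at any integer in the box.
(c) Together with the visible shape, these determine p as stated.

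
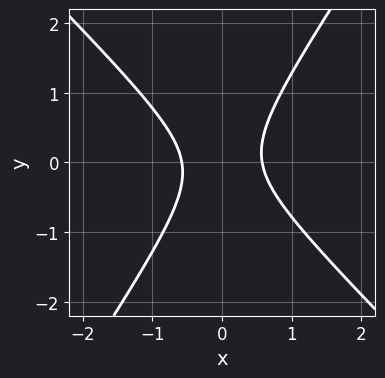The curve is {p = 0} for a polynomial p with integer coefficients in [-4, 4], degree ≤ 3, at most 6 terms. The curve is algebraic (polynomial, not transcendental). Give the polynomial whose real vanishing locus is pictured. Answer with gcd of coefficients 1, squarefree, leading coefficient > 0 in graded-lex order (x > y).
3*x^2 + x*y - 2*y^2 - 1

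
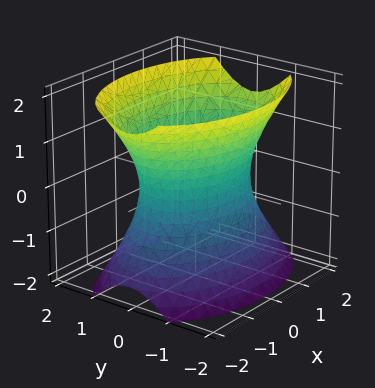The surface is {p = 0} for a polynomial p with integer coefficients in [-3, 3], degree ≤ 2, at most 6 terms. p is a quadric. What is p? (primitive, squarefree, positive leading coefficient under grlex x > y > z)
First, degree: one connected sheet with a waist; a quadric, so deg p = 2.
Then, symmetries: mirror symmetry z ↦ −z ⇒ only even powers of z; mirror symmetry y ↦ −y ⇒ only even powers of y; the x ↦ −x reflection is a symmetry, so x appears only in even powers.
Then, checking where it meets the axes: among the integer gridlines, it crosses the y-axis at y ∈ {-1, 1}; it misses every integer gridline on the z-axis.
Finally, assembling these constraints gives the stated polynomial.

x^2 + 2*y^2 - z^2 - 2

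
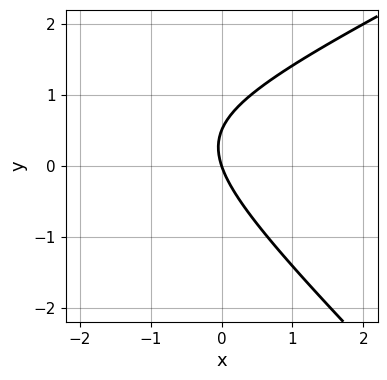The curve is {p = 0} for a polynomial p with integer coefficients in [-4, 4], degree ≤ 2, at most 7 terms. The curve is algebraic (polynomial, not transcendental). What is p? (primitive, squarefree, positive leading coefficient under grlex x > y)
x^2 - x*y - 2*y^2 + 3*x + y

First, the degree is 2 — the shape is more complex than any degree-1 curve.
Then, from the axis intercepts and sections: it meets the y-axis at y = 0 (among the integer gridlines); it crosses the x-axis at the gridline x = 0.
Finally, these observations pin down the coefficients.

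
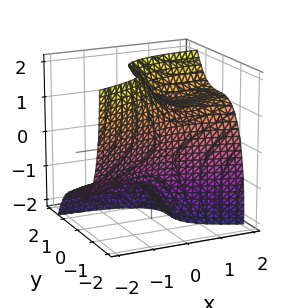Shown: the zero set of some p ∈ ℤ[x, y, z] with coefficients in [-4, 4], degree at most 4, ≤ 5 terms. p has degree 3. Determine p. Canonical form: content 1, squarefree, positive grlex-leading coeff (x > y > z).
3*y^3 + x^2 - 2*x*z - z^2 + 2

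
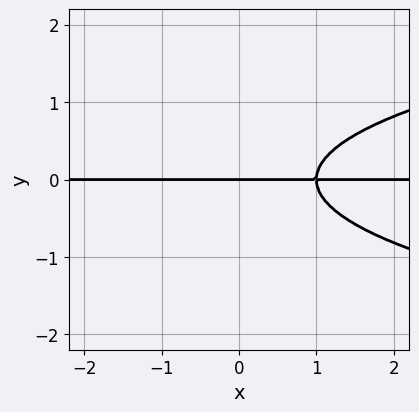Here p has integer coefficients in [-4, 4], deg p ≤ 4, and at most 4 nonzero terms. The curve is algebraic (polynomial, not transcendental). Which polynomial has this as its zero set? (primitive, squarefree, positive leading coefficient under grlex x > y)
(a) The degree is 3 — the shape is more complex than any degree-2 curve.
(b) From the axis intercepts and sections: every point of the x-axis in the box is on the curve; it crosses the y-axis at the gridline y = 0.
(c) Assembling these constraints gives the stated polynomial.

3*y^3 - 2*x*y + 2*y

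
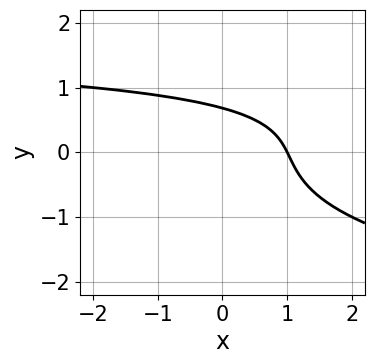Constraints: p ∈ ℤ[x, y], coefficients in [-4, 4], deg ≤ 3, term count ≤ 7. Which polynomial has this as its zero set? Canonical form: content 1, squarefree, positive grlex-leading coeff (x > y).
2*y^3 - x*y + 2*x + 2*y - 2

1. The degree is 3 — a generic line meets the curve in up to 3 points.
2. Checking where it meets the axes: one x-axis crossing is at x = 1.
3. Solving for integer coefficients yields p as stated.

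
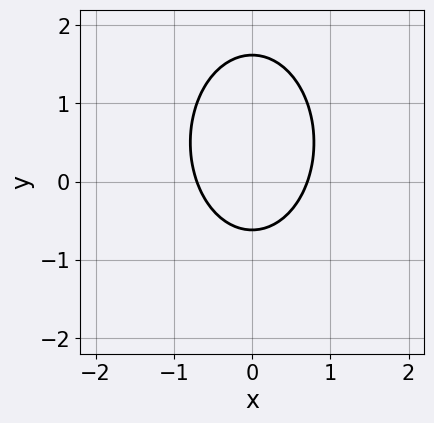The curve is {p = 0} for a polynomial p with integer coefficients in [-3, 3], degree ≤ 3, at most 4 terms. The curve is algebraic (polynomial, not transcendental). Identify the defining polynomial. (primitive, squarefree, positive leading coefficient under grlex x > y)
First, the degree is 2 — a generic line meets the curve in up to 2 points.
Then, symmetries: it's symmetric under x → −x, forcing even powers of x.
Finally, these observations pin down the coefficients.

2*x^2 + y^2 - y - 1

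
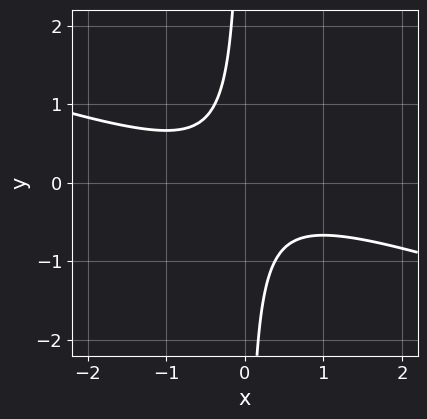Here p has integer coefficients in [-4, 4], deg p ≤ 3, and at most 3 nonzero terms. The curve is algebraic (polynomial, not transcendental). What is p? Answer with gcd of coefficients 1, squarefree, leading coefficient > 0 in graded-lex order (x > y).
x^2 + 3*x*y + 1

(a) Degree: no degree-1 curve has this shape, so deg p = 2.
(b) Observable constraints: no y-intercept at any integer in the box; no x-intercept at any integer in the box.
(c) Matching integer coefficients to the picture gives p.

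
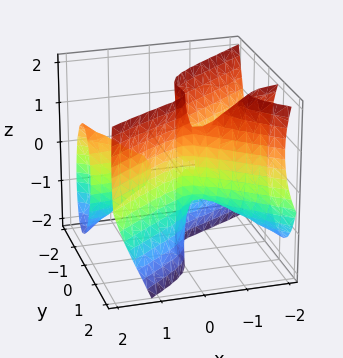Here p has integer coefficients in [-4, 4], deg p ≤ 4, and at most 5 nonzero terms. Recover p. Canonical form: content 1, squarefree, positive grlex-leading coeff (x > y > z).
2*x^2*y - x*y*z + x*z^2 - 3*y^3 + 2*y^2

(a) There are 2 components. They look like related sheets of one shape, so recover p as a whole.
(b) Degree: the shape is more complex than any degree-2 surface, so deg p = 3.
(c) Reading off the gridlines: the visible z-axis segment lies entirely on the surface; the visible x-axis segment lies entirely on the surface.
(d) Assembling these constraints gives the stated polynomial.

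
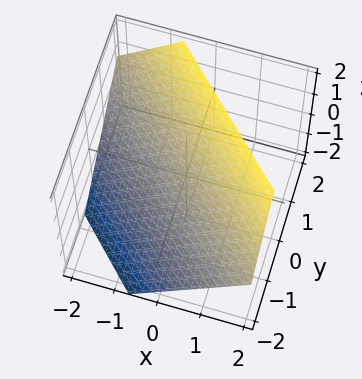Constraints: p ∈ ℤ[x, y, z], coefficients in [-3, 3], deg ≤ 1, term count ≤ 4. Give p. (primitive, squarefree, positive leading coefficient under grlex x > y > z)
1. Degree: every cross-section is a straight line — this is a plane, so deg p = 1.
2. The integer polynomial consistent with all of this is the stated p.

3*x + 3*y - 3*z + 2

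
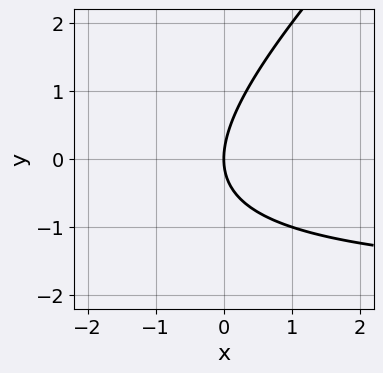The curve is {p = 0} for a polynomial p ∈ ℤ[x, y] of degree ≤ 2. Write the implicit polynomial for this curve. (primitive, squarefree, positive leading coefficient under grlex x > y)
1. deg p = 2. A generic line meets the curve in up to 2 points.
2. Checking where it meets the axes: one y-axis crossing is at y = 0; one x-axis crossing is at x = 0.
3. These observations pin down the coefficients.

x*y - y^2 + 2*x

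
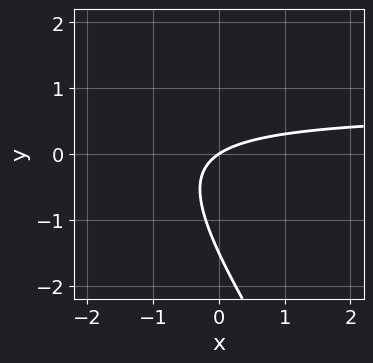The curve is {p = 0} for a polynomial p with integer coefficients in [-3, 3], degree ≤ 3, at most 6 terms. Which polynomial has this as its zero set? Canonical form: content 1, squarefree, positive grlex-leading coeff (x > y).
3*x*y + 2*y^2 - 2*x + 3*y

The degree is 2 — a generic line meets the curve in up to 2 points.
Observable constraints: one x-axis crossing is at x = 0; one y-axis crossing is at y = 0.
Solving for integer coefficients yields p as stated.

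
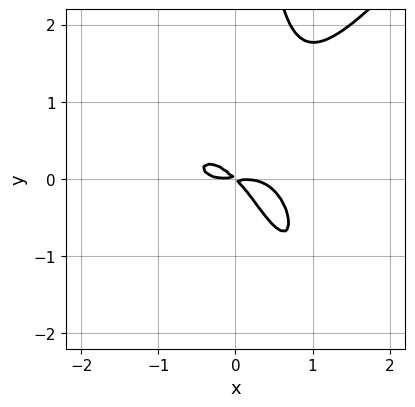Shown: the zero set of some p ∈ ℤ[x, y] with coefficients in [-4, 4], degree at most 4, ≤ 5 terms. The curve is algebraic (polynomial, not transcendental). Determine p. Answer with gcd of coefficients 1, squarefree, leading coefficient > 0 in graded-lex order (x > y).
2*x^4 - x*y^3 - 2*x*y^2 + 2*x*y + 2*y^2

1. deg p = 4.
2. Solving for integer coefficients yields p as stated.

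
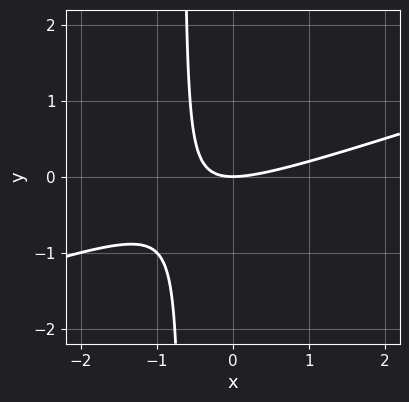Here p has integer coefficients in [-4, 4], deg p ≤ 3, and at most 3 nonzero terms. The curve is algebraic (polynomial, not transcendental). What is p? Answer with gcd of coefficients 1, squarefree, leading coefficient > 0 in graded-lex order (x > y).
x^2 - 3*x*y - 2*y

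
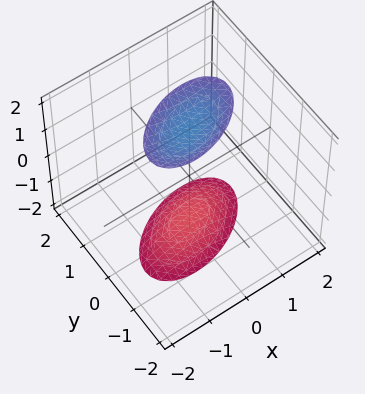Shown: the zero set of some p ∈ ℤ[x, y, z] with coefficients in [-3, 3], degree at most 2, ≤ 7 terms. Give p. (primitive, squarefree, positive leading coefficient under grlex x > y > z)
x^2 - x*y + 2*y^2 - z^2 + 3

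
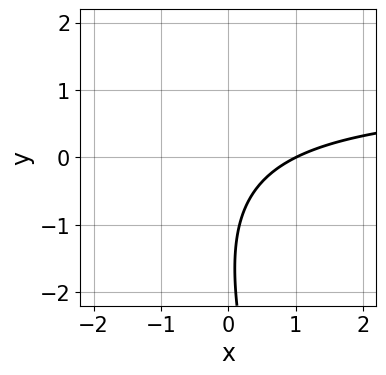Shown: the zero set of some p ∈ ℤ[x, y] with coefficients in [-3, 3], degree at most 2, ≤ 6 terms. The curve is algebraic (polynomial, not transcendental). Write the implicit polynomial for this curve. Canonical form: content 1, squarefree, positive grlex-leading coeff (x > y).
3*x*y + y^2 - 3*x + 3*y + 3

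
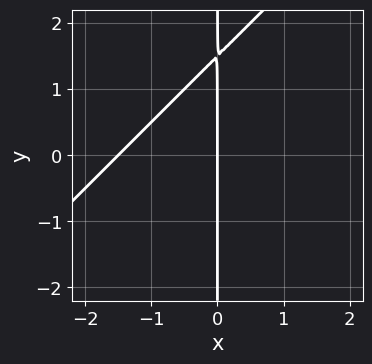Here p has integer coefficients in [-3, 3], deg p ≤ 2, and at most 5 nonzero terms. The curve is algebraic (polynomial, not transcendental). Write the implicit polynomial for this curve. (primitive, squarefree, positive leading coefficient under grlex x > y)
2*x^2 - 2*x*y + 3*x

1. deg p = 2. A generic line meets the curve in up to 2 points.
2. Against the integer gridlines: it crosses the x-axis at the gridline x = 0; the visible y-axis segment lies entirely on the curve.
3. Assembling these constraints gives the stated polynomial.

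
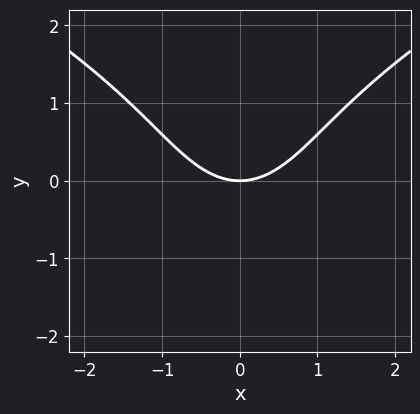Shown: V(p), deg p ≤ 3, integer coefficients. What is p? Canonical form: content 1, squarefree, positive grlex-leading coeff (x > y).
(a) The degree is 3 — the shape is more complex than any degree-2 curve.
(b) Symmetries: it's symmetric under x → −x, forcing even powers of x.
(c) From the axis intercepts and sections: it crosses the y-axis at the gridline y = 0; it crosses the x-axis at the gridline x = 0.
(d) Matching integer coefficients to the picture gives p.

y^3 - 2*x^2 + 3*y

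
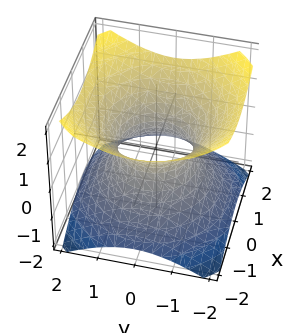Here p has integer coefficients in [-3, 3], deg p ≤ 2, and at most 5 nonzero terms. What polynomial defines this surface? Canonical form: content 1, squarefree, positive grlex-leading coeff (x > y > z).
First, the degree is 2 — an hourglass — one-sheet hyperboloid; a quadric.
Then, symmetry: the surface is invariant under rotation about z: p = q(x² + y², z); the z ↦ −z reflection is a symmetry, so z appears only in even powers.
Then, from the visible intercepts: the surface avoids every integer z-axis point in the box; a circular section at z = -1 has radius between 1 and 2; among the integer gridlines, it crosses the x-axis at x ∈ {-1, 1}.
Finally, assembling these constraints gives the stated polynomial.

2*x^2 + 2*y^2 - 3*z^2 - 2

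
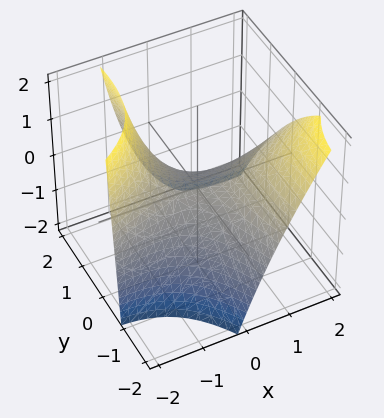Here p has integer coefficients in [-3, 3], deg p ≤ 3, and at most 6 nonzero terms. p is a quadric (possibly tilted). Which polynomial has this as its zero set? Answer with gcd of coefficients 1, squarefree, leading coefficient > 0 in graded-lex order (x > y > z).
x^2 - 3*x*y - x*z - y^2 - 3*z

Degree: a generic line meets the surface in up to 2 points, so deg p = 2.
Observable constraints: it crosses the x-axis at the gridline x = 0; it crosses the z-axis at the gridline z = 0.
Assembling these constraints gives the stated polynomial.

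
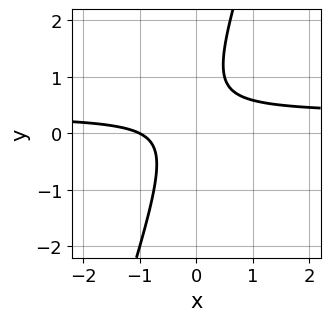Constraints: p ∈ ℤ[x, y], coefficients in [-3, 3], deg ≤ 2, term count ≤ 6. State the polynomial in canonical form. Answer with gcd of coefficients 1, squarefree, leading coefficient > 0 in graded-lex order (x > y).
3*x*y - y^2 - x + y - 1

Degree: the shape is more complex than any degree-1 curve, so deg p = 2.
Observable constraints: it meets the x-axis at x = -1 (among the integer gridlines); the curve avoids every integer y-axis point in the box.
The integer polynomial consistent with all of this is the stated p.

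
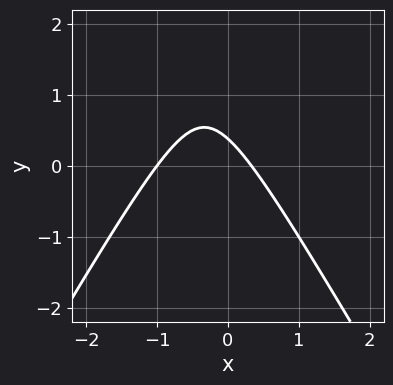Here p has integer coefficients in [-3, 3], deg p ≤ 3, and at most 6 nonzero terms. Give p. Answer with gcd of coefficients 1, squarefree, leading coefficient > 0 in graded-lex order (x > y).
3*x^2 - y^2 + 2*x + 3*y - 1

First, the degree is 2 — the shape is more complex than any degree-1 curve.
Next, reading off the gridlines: one x-axis crossing is at x = -1.
Finally, together with the visible shape, these determine p as stated.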